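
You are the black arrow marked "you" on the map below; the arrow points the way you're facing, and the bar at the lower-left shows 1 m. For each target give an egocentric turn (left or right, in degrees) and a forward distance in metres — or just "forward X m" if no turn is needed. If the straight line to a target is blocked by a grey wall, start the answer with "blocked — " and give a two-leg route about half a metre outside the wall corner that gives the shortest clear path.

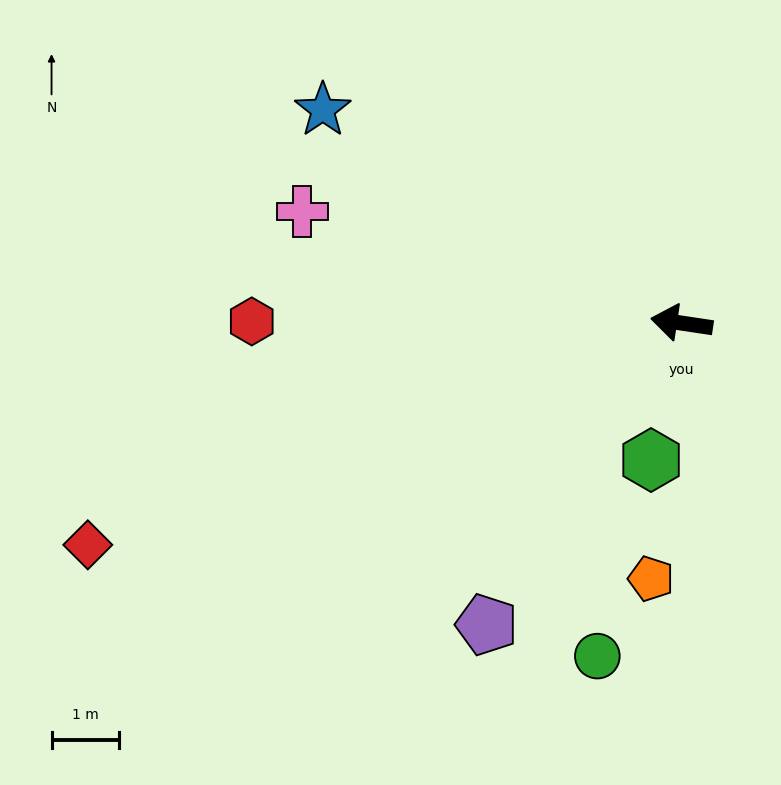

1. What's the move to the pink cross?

turn right 8°, forward 5.9 m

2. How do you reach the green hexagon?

turn left 86°, forward 2.1 m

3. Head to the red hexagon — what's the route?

turn left 8°, forward 6.4 m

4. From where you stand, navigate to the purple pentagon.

turn left 66°, forward 5.3 m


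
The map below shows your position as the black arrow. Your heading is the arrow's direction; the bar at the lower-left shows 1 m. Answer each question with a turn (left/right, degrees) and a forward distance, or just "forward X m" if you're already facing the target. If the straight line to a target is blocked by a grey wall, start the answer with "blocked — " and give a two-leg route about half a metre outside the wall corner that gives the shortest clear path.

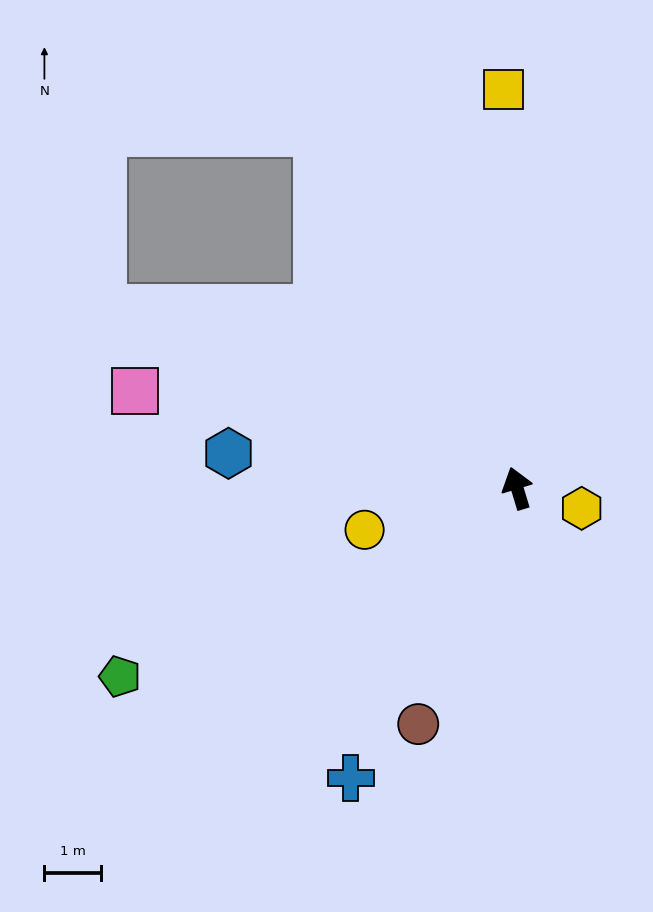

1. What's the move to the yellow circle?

turn left 88°, forward 2.8 m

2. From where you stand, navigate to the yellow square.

turn right 15°, forward 7.1 m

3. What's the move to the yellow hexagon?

turn right 124°, forward 1.2 m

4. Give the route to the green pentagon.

turn left 99°, forward 7.8 m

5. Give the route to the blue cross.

turn left 133°, forward 5.9 m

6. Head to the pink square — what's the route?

turn left 59°, forward 7.0 m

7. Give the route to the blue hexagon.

turn left 66°, forward 5.2 m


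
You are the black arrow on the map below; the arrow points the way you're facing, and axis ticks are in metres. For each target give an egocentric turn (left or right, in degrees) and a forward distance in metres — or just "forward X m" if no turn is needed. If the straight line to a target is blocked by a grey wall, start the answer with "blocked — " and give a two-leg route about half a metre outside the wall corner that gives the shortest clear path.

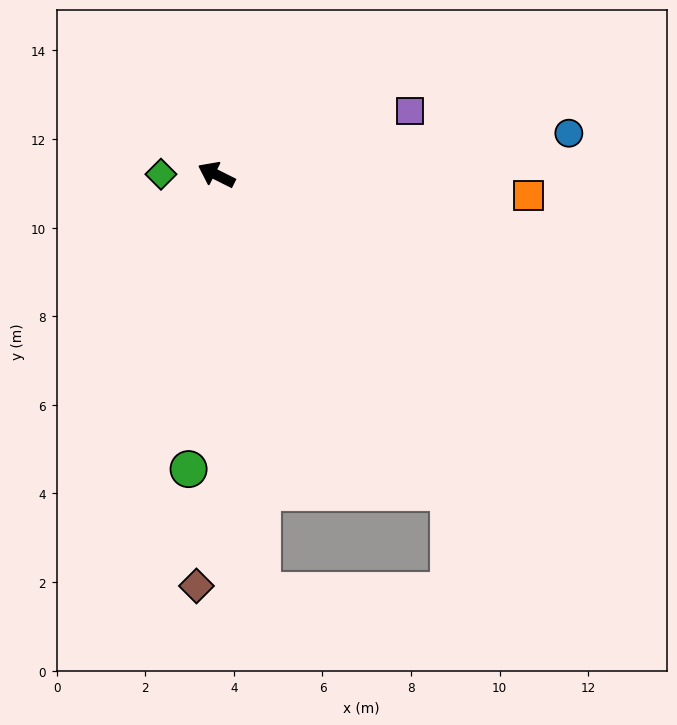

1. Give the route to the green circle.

turn left 111°, forward 6.7 m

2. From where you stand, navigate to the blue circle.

turn right 147°, forward 8.0 m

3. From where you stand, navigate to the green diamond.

turn left 26°, forward 1.3 m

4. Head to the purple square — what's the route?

turn right 135°, forward 4.6 m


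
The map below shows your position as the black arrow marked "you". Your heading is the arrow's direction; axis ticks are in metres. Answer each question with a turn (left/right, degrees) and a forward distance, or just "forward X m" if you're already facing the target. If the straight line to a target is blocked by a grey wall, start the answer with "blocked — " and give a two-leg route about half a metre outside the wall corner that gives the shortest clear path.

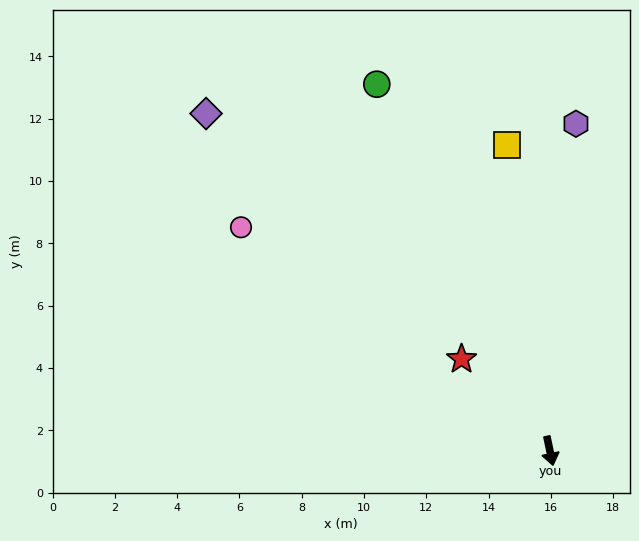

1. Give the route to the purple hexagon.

turn left 163°, forward 10.5 m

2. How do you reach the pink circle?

turn right 138°, forward 12.2 m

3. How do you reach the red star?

turn right 148°, forward 4.1 m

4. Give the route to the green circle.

turn right 167°, forward 13.0 m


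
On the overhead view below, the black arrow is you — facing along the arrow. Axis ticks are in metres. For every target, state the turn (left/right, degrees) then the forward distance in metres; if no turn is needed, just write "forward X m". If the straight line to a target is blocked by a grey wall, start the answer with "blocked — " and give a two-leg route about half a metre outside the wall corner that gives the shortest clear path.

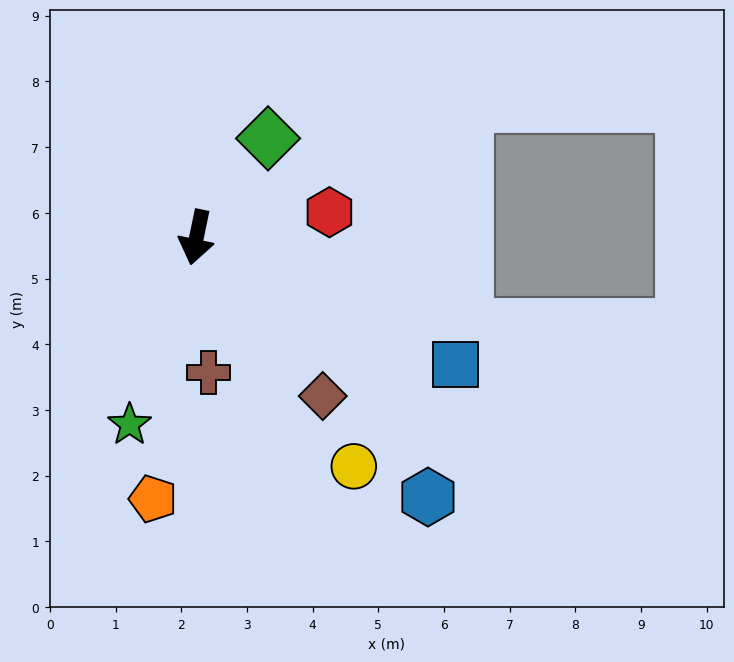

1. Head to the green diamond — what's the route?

turn left 156°, forward 1.9 m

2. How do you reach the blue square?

turn left 76°, forward 4.4 m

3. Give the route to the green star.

turn right 8°, forward 3.0 m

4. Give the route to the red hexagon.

turn left 112°, forward 2.1 m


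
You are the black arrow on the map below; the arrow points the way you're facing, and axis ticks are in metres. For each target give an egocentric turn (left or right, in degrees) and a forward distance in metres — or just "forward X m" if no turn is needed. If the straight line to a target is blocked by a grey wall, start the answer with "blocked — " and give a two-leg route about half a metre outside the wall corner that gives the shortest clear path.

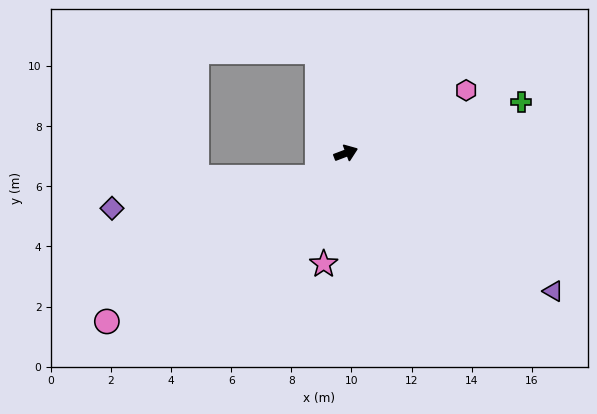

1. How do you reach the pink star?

turn right 122°, forward 3.8 m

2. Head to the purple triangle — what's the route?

turn right 54°, forward 8.3 m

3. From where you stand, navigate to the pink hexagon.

turn left 7°, forward 4.5 m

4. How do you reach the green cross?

turn right 4°, forward 6.1 m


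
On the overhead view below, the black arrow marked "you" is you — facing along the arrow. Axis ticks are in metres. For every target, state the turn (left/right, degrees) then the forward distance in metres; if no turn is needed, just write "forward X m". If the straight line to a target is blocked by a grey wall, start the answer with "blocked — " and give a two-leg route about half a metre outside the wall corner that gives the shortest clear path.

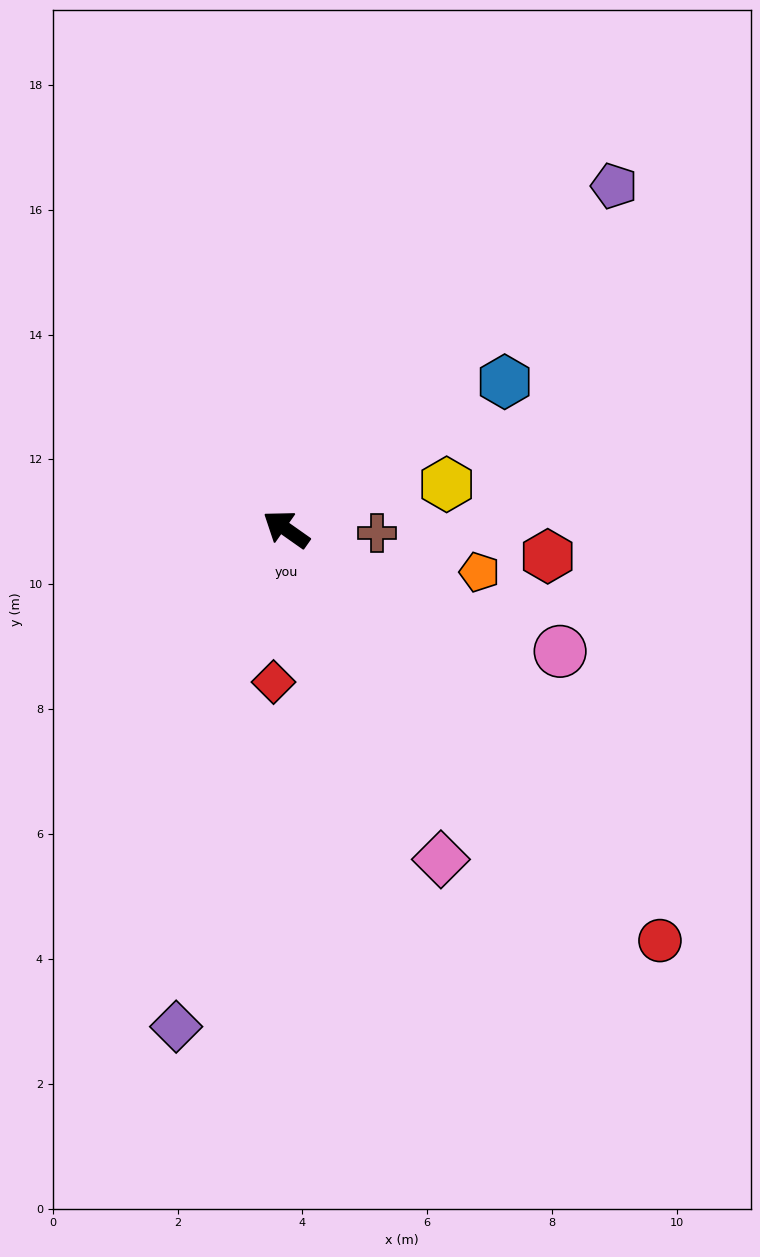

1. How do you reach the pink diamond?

turn left 150°, forward 5.8 m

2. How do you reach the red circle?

turn left 167°, forward 8.9 m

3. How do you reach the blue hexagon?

turn right 111°, forward 4.2 m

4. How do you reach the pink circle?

turn right 169°, forward 4.8 m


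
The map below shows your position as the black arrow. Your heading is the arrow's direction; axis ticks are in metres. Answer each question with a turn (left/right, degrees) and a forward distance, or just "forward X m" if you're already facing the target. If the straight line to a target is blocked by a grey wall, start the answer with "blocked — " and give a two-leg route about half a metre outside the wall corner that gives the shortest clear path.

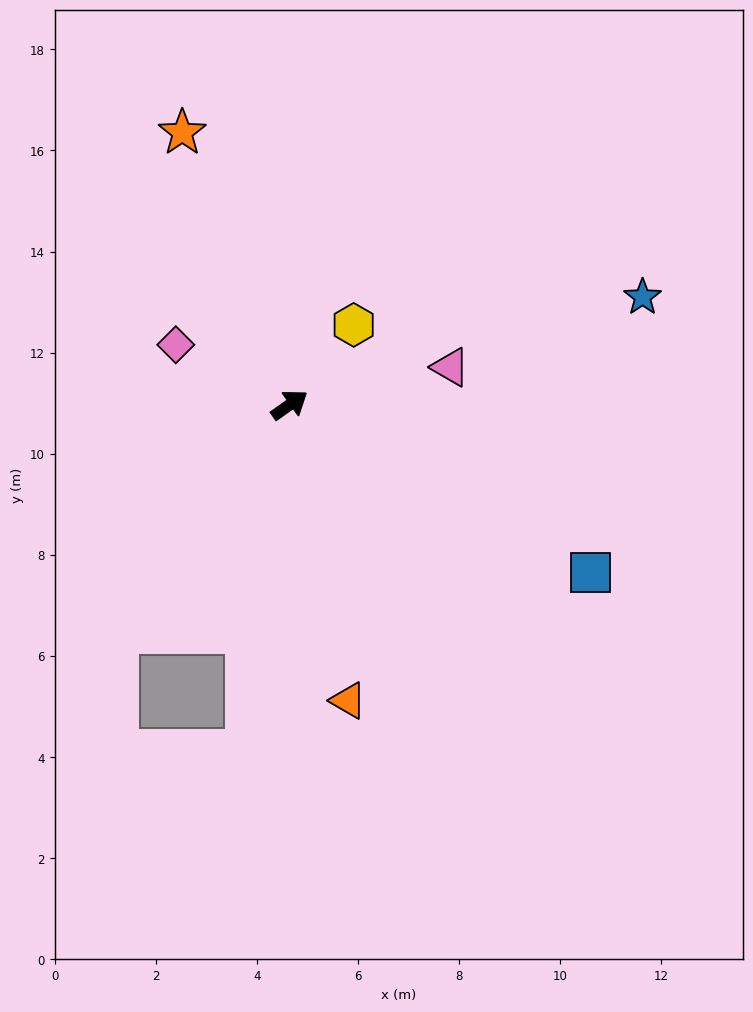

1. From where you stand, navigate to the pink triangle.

turn right 22°, forward 3.3 m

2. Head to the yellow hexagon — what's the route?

turn left 16°, forward 2.0 m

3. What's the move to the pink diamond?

turn left 117°, forward 2.5 m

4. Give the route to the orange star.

turn left 76°, forward 5.8 m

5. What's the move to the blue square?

turn right 64°, forward 6.8 m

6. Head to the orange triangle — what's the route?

turn right 114°, forward 6.0 m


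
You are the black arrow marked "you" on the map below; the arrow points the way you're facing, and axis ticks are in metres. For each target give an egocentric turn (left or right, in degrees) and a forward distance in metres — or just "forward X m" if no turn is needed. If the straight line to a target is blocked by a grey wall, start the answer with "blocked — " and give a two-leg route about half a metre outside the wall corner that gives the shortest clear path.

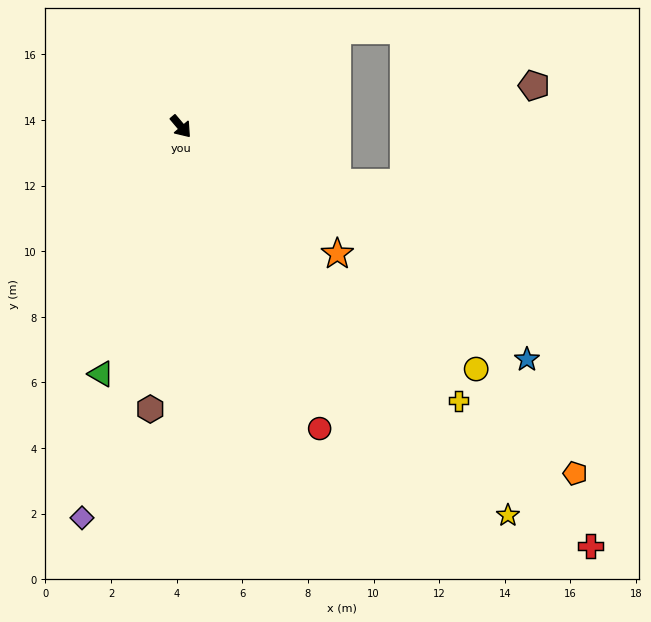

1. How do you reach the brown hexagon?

turn right 46°, forward 8.7 m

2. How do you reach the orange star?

turn left 11°, forward 6.1 m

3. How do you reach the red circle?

turn right 16°, forward 10.1 m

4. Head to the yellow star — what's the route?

forward 15.5 m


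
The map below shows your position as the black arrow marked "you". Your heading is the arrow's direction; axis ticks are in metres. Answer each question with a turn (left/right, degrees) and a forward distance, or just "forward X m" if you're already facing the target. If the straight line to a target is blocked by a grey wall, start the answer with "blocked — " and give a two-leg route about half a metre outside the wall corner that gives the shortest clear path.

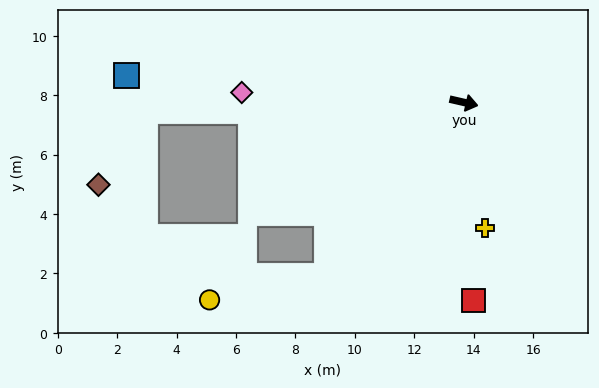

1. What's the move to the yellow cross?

turn right 68°, forward 4.3 m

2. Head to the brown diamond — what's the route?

blocked — turn right 165°, forward 10.7 m, then turn left 55°, forward 2.9 m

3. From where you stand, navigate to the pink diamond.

turn right 170°, forward 7.5 m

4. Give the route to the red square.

turn right 74°, forward 6.7 m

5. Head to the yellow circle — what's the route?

blocked — turn right 116°, forward 7.4 m, then turn right 39°, forward 4.0 m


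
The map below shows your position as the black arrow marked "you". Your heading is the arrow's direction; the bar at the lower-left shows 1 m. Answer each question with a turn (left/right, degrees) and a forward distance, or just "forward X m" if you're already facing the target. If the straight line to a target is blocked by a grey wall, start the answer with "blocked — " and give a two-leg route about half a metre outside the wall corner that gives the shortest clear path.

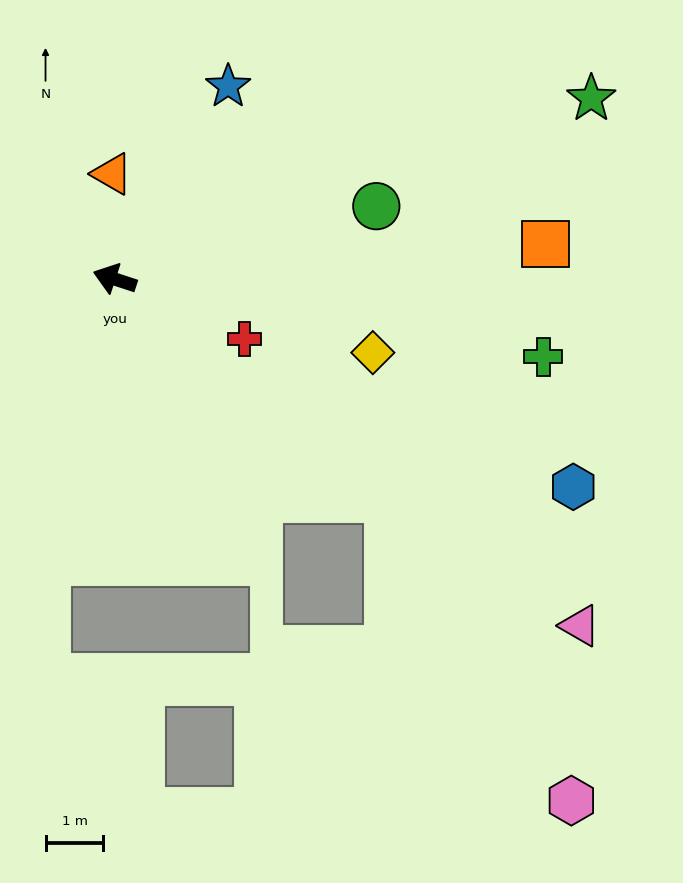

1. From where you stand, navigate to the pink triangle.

turn left 161°, forward 10.0 m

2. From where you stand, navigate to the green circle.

turn right 146°, forward 4.7 m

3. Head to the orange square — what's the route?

turn right 157°, forward 7.5 m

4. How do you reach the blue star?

turn right 102°, forward 3.9 m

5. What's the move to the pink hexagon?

blocked — turn left 160°, forward 6.1 m, then turn right 21°, forward 6.1 m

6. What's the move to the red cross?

turn left 173°, forward 2.5 m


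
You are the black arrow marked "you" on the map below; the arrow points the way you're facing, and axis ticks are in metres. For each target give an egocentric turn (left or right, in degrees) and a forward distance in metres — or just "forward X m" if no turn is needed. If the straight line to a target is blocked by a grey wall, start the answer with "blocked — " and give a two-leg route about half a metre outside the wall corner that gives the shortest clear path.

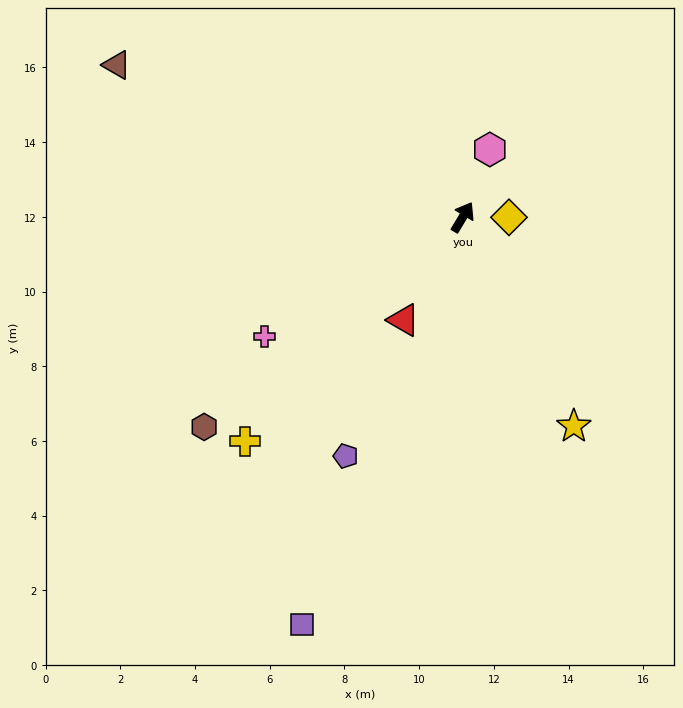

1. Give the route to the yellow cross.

turn left 167°, forward 8.4 m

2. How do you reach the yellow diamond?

turn right 59°, forward 1.2 m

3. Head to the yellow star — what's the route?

turn right 121°, forward 6.3 m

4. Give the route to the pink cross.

turn left 152°, forward 6.2 m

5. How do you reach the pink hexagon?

turn left 9°, forward 2.0 m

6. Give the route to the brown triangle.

turn left 97°, forward 10.1 m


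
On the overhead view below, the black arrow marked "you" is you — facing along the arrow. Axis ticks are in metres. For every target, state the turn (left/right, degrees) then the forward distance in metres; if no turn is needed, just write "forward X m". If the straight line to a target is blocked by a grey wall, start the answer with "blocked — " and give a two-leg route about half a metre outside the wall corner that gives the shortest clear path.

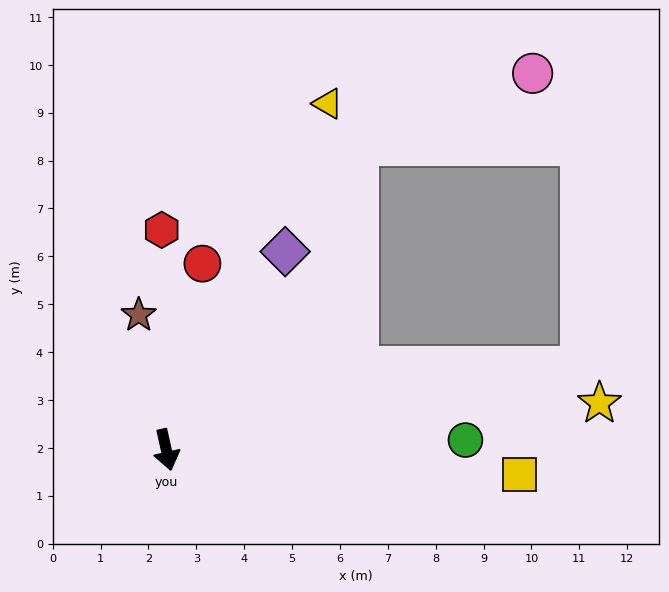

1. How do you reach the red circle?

turn left 156°, forward 4.0 m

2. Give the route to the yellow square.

turn left 73°, forward 7.4 m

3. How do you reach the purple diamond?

turn left 136°, forward 4.8 m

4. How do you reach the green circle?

turn left 79°, forward 6.3 m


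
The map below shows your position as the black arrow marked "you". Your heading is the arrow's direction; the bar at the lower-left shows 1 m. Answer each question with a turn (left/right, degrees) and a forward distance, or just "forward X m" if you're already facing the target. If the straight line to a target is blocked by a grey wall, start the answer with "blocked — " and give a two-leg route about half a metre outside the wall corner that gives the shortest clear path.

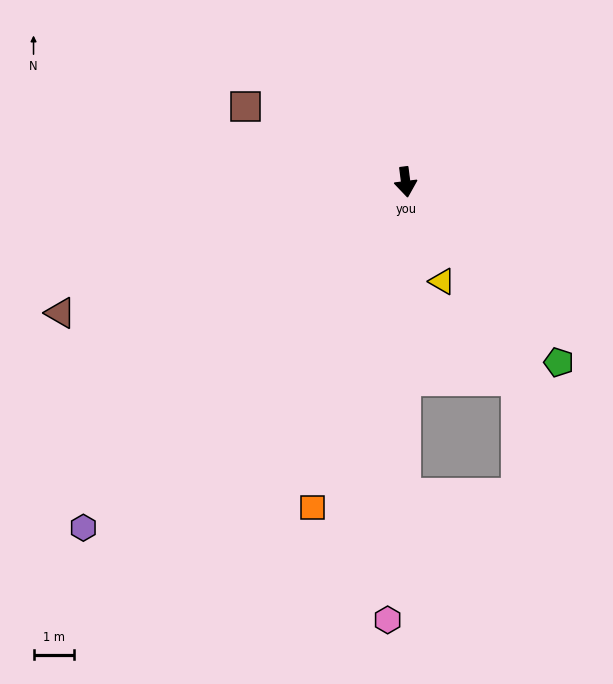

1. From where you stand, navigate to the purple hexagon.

turn right 50°, forward 11.7 m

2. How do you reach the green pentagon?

turn left 33°, forward 5.8 m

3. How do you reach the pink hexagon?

turn right 10°, forward 10.8 m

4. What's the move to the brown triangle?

turn right 76°, forward 9.1 m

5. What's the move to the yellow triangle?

turn left 13°, forward 2.6 m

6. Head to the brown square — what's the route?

turn right 122°, forward 4.4 m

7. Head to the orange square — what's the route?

turn right 23°, forward 8.4 m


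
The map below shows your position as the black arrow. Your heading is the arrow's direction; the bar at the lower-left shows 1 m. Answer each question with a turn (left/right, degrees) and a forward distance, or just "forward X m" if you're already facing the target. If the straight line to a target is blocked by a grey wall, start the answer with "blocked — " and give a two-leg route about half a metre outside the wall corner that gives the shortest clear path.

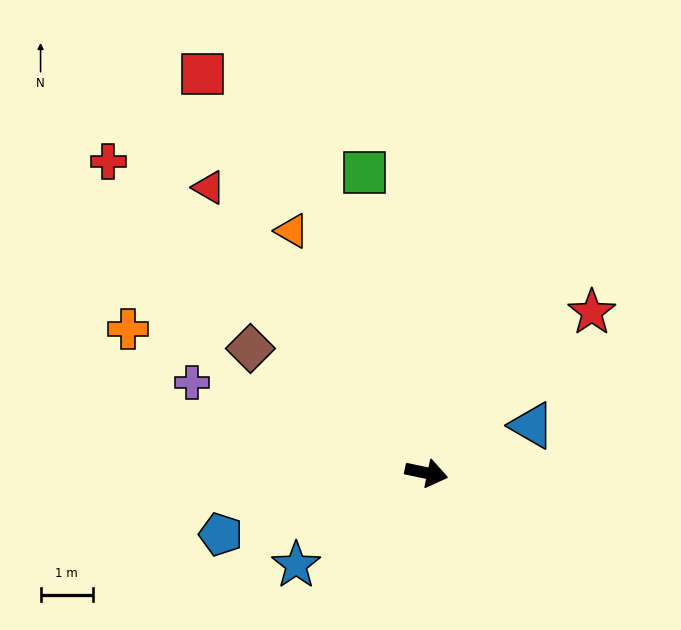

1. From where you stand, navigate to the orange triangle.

turn left 131°, forward 5.3 m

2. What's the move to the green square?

turn left 113°, forward 5.9 m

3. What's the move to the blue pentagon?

turn right 152°, forward 4.1 m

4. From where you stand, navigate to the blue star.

turn right 133°, forward 3.1 m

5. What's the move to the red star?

turn left 56°, forward 4.4 m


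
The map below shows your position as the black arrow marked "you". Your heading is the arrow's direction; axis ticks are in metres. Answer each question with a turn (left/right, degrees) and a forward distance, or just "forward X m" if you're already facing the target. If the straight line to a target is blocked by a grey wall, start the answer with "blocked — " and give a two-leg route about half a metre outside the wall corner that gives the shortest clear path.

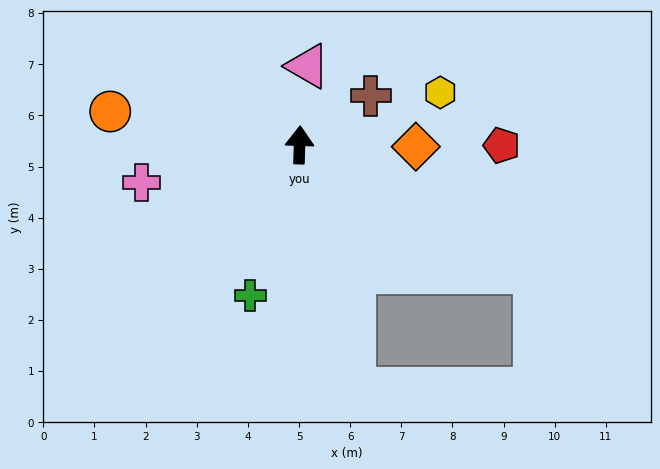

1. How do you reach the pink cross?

turn left 105°, forward 3.2 m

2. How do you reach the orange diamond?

turn right 89°, forward 2.3 m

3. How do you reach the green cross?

turn left 164°, forward 3.1 m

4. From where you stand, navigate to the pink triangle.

turn right 4°, forward 1.5 m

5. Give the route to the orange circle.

turn left 82°, forward 3.8 m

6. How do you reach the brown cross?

turn right 53°, forward 1.7 m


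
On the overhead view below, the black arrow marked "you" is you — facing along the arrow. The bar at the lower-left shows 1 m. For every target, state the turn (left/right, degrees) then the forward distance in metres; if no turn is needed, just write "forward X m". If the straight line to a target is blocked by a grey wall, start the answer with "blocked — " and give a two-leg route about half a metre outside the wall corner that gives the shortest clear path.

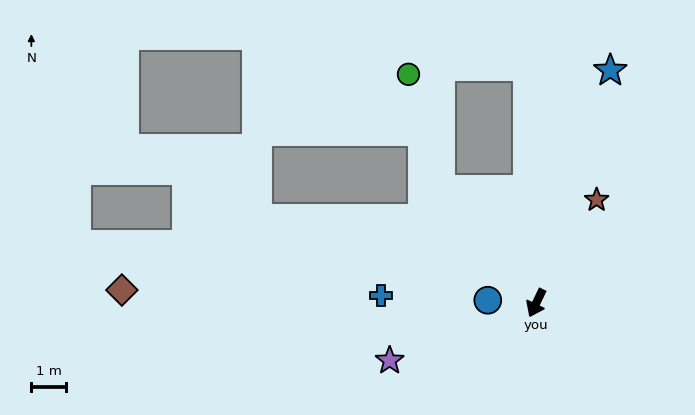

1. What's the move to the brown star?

turn left 175°, forward 3.5 m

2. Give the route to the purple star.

turn right 43°, forward 4.6 m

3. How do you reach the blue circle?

turn right 68°, forward 1.4 m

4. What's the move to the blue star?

turn right 172°, forward 7.1 m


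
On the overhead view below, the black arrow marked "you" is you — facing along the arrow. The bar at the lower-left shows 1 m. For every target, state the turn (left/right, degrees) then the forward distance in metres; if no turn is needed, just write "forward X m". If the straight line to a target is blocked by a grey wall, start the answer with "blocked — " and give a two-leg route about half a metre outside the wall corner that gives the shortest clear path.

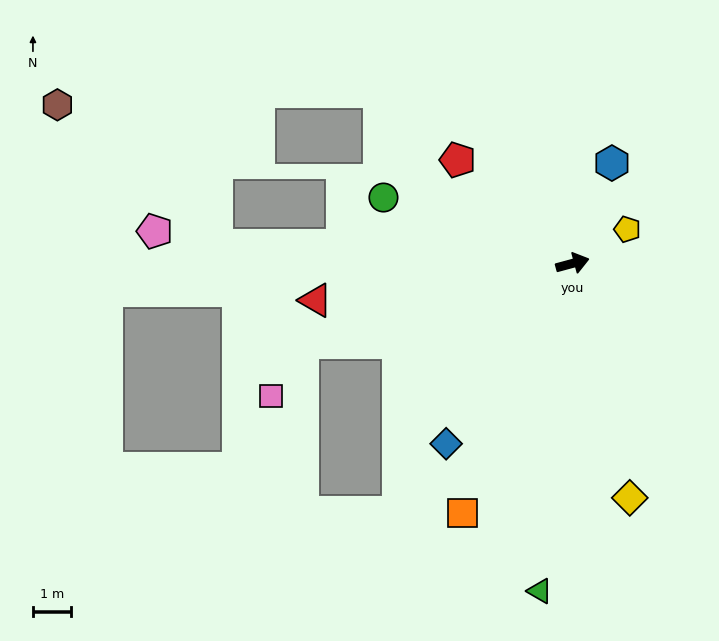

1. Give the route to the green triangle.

turn right 111°, forward 8.7 m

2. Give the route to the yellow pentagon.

turn left 17°, forward 1.7 m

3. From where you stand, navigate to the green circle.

turn left 146°, forward 5.3 m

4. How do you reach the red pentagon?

turn left 123°, forward 4.1 m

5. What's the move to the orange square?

turn right 129°, forward 7.2 m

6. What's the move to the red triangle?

turn left 173°, forward 6.8 m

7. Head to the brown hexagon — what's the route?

blocked — turn left 162°, forward 9.4 m, then turn right 39°, forward 5.6 m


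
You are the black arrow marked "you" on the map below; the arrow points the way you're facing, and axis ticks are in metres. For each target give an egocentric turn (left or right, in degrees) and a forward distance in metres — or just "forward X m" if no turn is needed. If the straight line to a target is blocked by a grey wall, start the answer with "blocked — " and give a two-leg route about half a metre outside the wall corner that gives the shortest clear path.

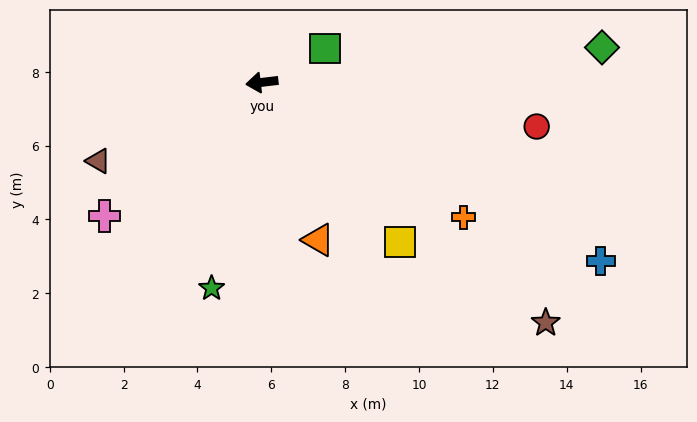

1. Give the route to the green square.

turn right 158°, forward 1.9 m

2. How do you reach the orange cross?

turn left 139°, forward 6.6 m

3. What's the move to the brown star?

turn left 133°, forward 10.1 m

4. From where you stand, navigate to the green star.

turn left 69°, forward 5.7 m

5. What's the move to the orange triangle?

turn left 103°, forward 4.5 m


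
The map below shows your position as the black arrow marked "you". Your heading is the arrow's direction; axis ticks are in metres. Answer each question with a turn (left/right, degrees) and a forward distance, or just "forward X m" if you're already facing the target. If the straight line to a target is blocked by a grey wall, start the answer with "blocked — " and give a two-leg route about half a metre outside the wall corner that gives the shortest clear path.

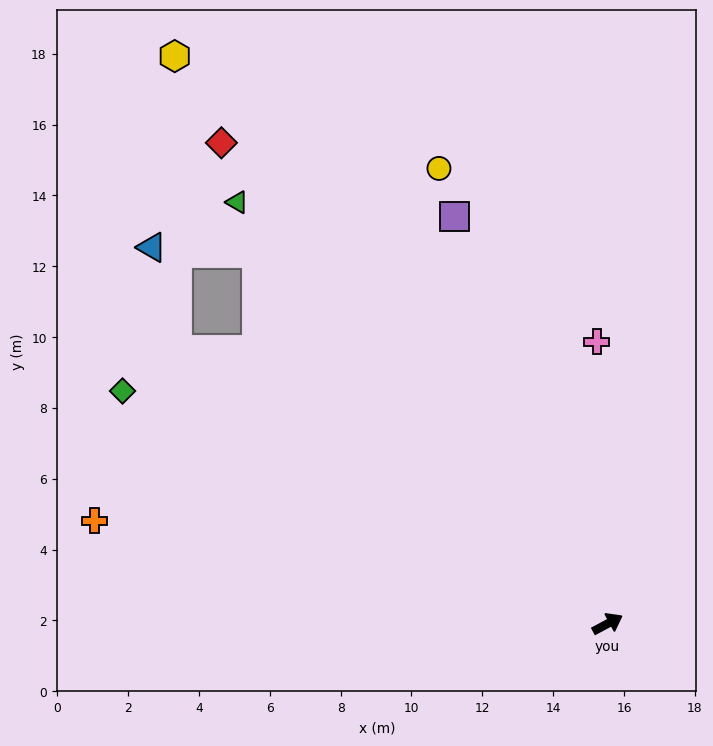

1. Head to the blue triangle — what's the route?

blocked — turn left 105°, forward 14.4 m, then turn left 44°, forward 3.0 m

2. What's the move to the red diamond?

turn left 101°, forward 17.4 m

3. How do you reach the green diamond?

turn left 126°, forward 15.2 m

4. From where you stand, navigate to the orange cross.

turn left 140°, forward 14.8 m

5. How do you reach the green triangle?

turn left 103°, forward 15.8 m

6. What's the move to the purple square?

turn left 82°, forward 12.3 m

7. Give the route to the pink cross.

turn left 64°, forward 8.0 m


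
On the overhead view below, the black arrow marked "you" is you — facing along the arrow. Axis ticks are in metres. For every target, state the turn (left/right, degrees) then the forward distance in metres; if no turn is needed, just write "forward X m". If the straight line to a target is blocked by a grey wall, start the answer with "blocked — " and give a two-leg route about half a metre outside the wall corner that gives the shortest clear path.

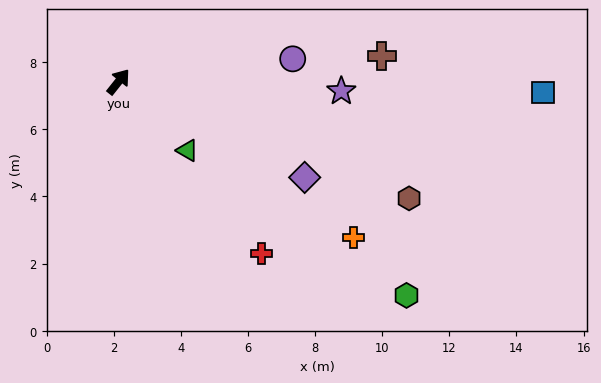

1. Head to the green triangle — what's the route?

turn right 96°, forward 2.9 m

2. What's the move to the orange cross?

turn right 85°, forward 8.4 m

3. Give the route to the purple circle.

turn right 44°, forward 5.2 m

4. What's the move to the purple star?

turn right 54°, forward 6.6 m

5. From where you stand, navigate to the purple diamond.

turn right 79°, forward 6.2 m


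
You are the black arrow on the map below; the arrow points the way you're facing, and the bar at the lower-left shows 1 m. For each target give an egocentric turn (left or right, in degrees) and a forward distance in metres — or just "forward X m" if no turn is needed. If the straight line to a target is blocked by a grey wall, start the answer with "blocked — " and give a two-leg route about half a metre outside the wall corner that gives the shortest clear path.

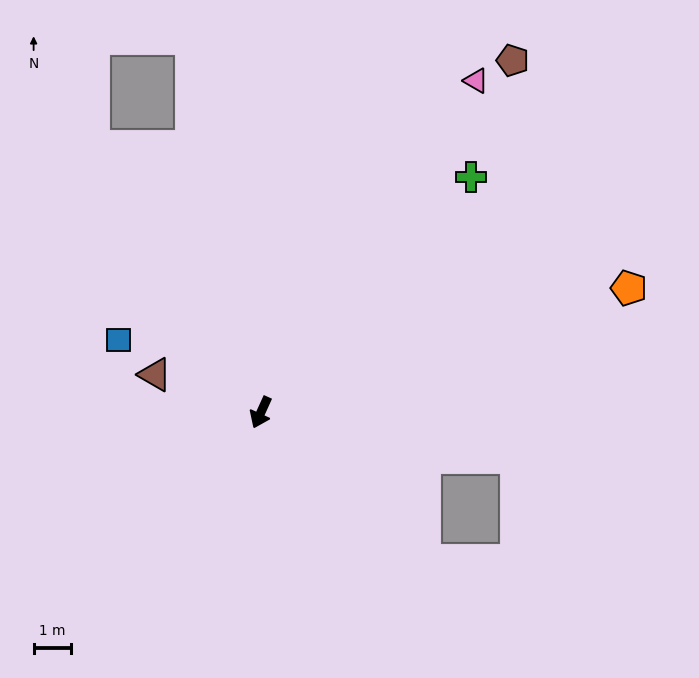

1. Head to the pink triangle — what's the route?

turn left 171°, forward 10.5 m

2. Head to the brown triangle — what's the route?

turn right 85°, forward 3.0 m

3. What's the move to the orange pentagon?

turn left 133°, forward 10.3 m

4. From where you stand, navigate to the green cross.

turn left 163°, forward 8.3 m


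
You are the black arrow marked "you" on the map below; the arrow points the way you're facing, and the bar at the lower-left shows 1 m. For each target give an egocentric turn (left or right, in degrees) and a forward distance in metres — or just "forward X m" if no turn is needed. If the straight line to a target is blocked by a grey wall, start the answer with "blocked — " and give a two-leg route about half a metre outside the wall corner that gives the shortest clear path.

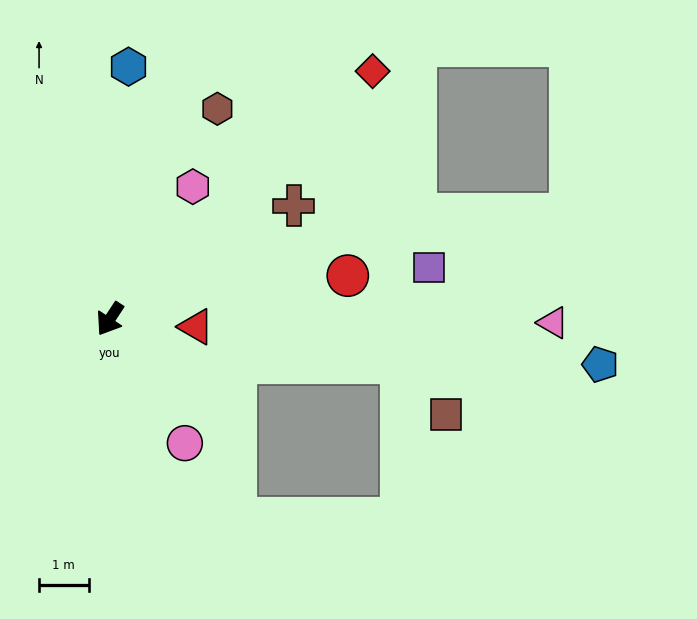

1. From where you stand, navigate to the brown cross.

turn left 155°, forward 4.4 m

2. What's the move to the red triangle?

turn left 118°, forward 1.7 m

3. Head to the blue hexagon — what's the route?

turn right 151°, forward 5.1 m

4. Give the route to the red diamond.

turn left 167°, forward 7.3 m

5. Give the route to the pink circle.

turn left 64°, forward 2.9 m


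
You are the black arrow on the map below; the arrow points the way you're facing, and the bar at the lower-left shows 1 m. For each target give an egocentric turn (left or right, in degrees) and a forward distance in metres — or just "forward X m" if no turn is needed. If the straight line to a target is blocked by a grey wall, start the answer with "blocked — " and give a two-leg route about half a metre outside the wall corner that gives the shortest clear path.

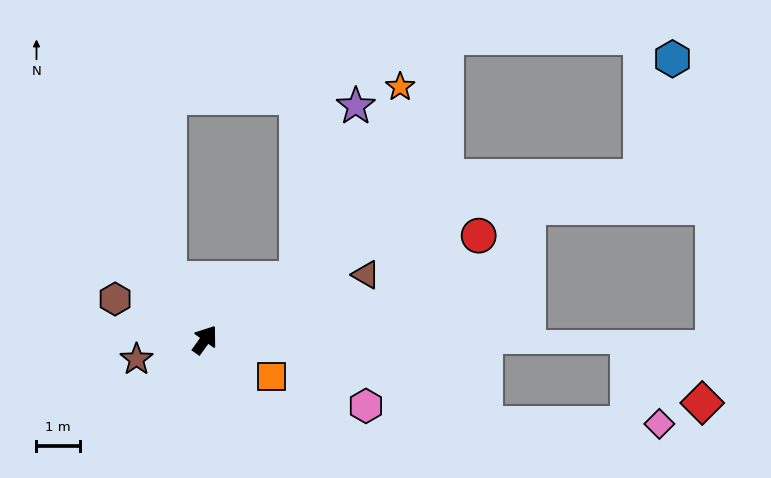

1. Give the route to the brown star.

turn left 142°, forward 1.6 m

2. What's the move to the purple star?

blocked — turn right 21°, forward 2.6 m, then turn left 38°, forward 4.2 m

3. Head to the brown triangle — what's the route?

turn right 32°, forward 4.0 m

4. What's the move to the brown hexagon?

turn left 101°, forward 2.3 m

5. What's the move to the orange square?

turn right 83°, forward 1.8 m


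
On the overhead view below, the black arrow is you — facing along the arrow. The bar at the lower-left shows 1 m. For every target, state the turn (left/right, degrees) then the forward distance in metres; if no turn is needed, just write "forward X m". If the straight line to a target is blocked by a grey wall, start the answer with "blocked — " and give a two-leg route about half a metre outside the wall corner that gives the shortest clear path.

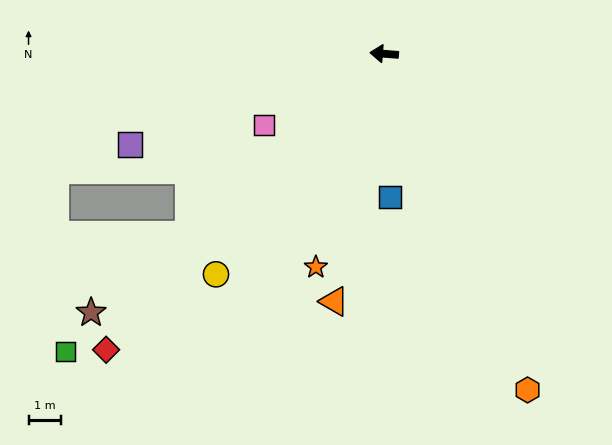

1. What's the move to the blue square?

turn left 97°, forward 4.4 m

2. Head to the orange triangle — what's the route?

turn left 83°, forward 7.7 m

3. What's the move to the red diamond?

turn left 51°, forward 12.4 m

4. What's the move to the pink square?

turn left 35°, forward 4.3 m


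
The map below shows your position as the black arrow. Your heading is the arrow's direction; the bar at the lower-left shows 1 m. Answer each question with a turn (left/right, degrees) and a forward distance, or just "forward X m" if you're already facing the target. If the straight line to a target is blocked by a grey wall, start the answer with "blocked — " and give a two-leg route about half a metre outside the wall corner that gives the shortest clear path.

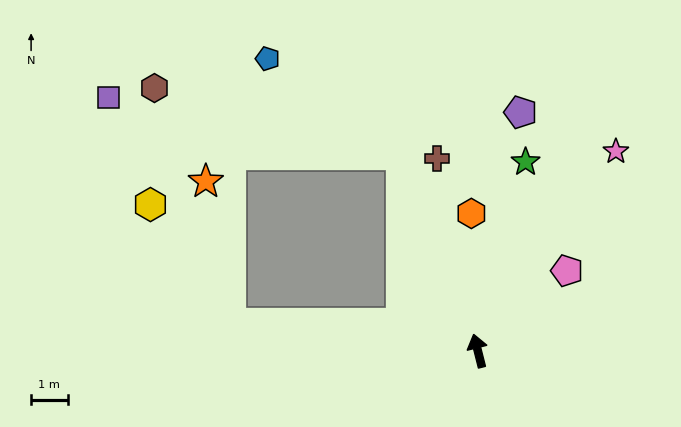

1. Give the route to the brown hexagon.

blocked — turn left 7°, forward 5.8 m, then turn left 54°, forward 7.0 m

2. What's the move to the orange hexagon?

turn right 11°, forward 3.8 m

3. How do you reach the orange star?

blocked — turn left 69°, forward 6.8 m, then turn right 73°, forward 3.9 m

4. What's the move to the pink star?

turn right 49°, forward 6.6 m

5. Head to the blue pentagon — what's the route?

blocked — turn left 7°, forward 5.8 m, then turn left 33°, forward 4.5 m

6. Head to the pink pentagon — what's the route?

turn right 62°, forward 3.3 m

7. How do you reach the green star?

turn right 28°, forward 5.3 m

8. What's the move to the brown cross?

turn right 2°, forward 5.4 m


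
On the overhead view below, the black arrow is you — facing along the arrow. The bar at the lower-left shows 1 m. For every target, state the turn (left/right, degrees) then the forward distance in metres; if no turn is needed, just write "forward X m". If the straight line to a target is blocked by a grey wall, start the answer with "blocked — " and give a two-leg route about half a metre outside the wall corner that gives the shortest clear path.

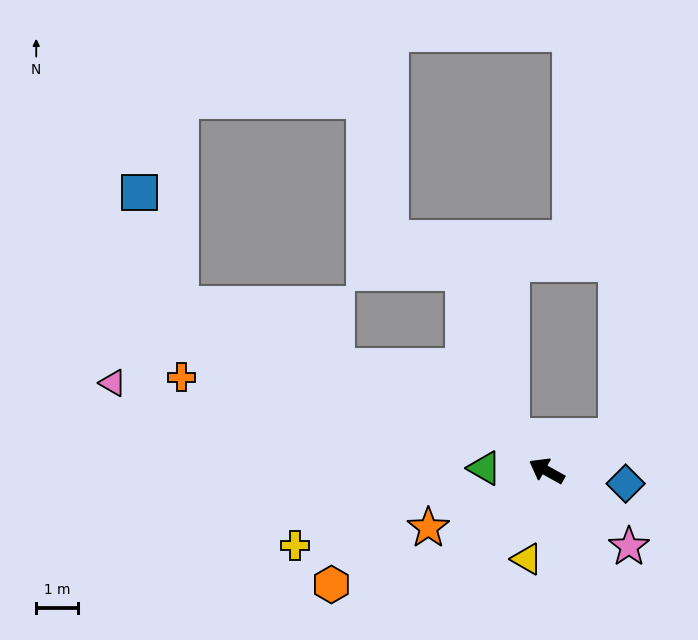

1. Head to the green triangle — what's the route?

turn left 27°, forward 1.5 m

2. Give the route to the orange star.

turn left 55°, forward 3.1 m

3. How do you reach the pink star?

turn left 166°, forward 2.6 m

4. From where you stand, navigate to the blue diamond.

turn right 160°, forward 1.9 m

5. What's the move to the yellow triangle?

turn left 107°, forward 2.1 m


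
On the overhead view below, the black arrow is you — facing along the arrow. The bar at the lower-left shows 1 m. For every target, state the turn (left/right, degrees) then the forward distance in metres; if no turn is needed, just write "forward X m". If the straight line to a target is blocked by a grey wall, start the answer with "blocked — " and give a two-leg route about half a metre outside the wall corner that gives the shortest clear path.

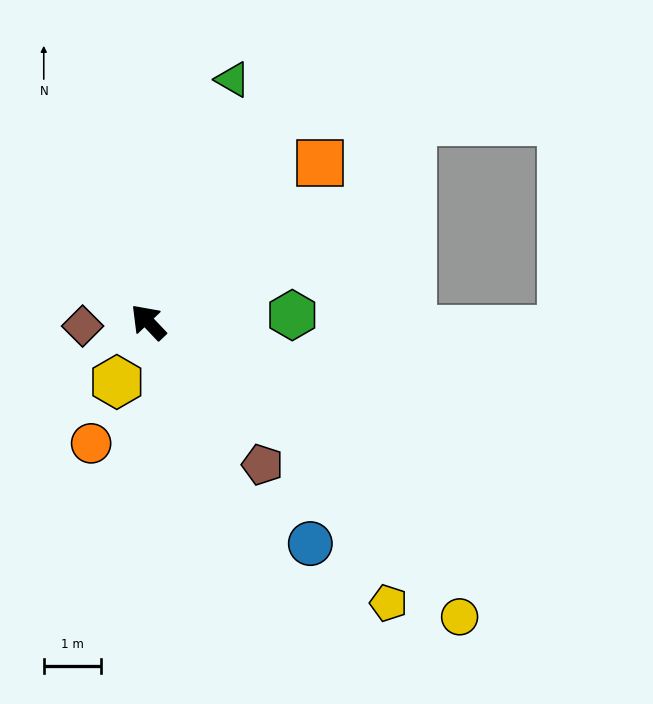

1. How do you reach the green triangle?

turn right 63°, forward 4.5 m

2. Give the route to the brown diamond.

turn left 50°, forward 1.2 m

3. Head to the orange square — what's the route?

turn right 91°, forward 4.1 m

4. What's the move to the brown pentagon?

turn left 175°, forward 3.2 m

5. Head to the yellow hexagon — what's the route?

turn left 109°, forward 1.2 m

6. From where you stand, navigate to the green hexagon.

turn right 131°, forward 2.5 m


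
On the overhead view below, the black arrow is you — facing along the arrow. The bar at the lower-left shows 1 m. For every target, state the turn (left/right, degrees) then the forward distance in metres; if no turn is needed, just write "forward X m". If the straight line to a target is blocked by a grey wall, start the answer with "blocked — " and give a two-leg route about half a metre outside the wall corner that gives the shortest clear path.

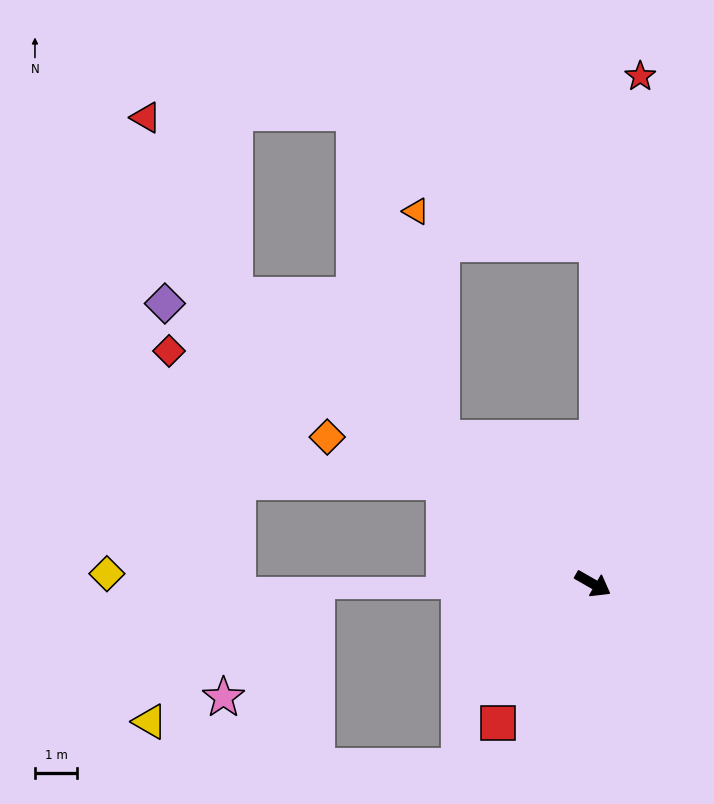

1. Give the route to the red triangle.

blocked — turn left 171°, forward 10.8 m, then turn right 25°, forward 4.7 m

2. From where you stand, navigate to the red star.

turn left 114°, forward 12.0 m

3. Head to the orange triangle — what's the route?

blocked — turn left 166°, forward 4.9 m, then turn right 40°, forward 5.4 m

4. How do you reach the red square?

turn right 95°, forward 4.0 m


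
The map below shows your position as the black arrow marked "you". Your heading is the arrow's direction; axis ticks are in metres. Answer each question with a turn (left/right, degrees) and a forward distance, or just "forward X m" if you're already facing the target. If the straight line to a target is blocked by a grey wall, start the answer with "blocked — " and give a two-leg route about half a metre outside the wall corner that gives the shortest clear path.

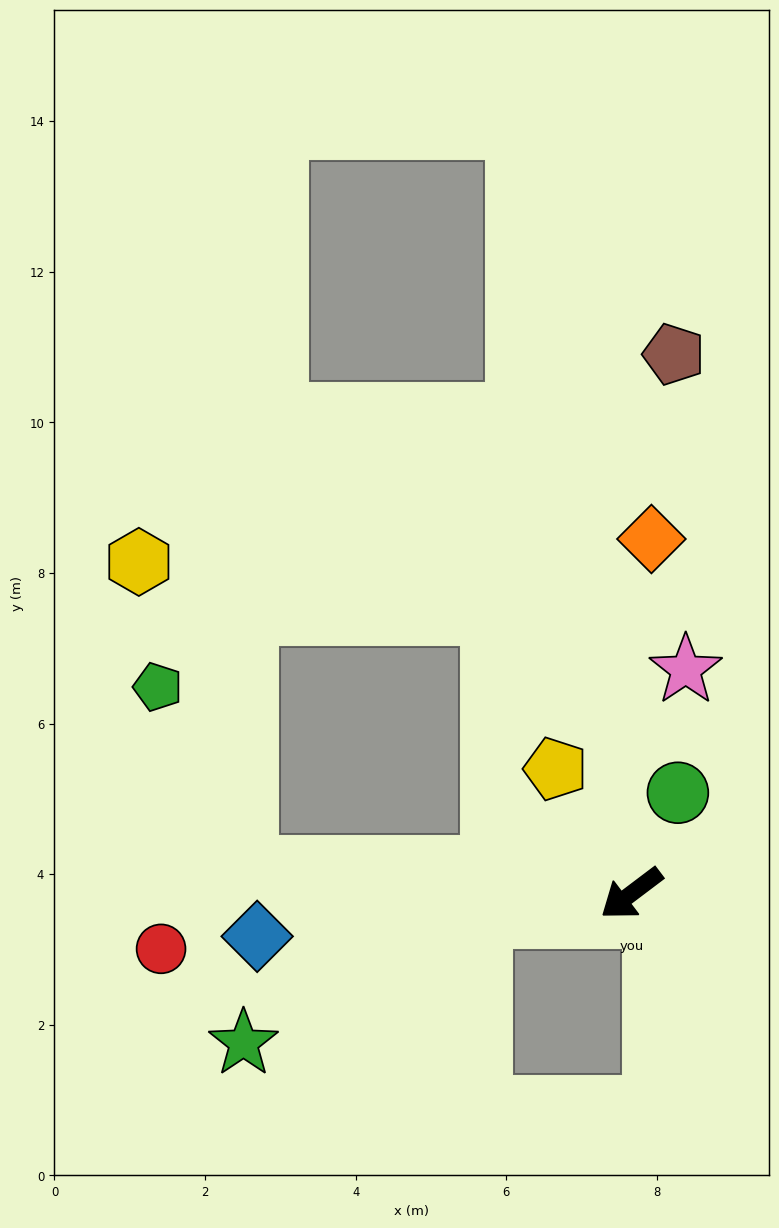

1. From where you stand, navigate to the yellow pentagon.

turn right 96°, forward 1.9 m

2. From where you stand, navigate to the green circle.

turn right 152°, forward 1.5 m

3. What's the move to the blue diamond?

turn right 31°, forward 5.0 m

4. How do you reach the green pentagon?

blocked — turn right 41°, forward 5.1 m, then turn right 60°, forward 2.7 m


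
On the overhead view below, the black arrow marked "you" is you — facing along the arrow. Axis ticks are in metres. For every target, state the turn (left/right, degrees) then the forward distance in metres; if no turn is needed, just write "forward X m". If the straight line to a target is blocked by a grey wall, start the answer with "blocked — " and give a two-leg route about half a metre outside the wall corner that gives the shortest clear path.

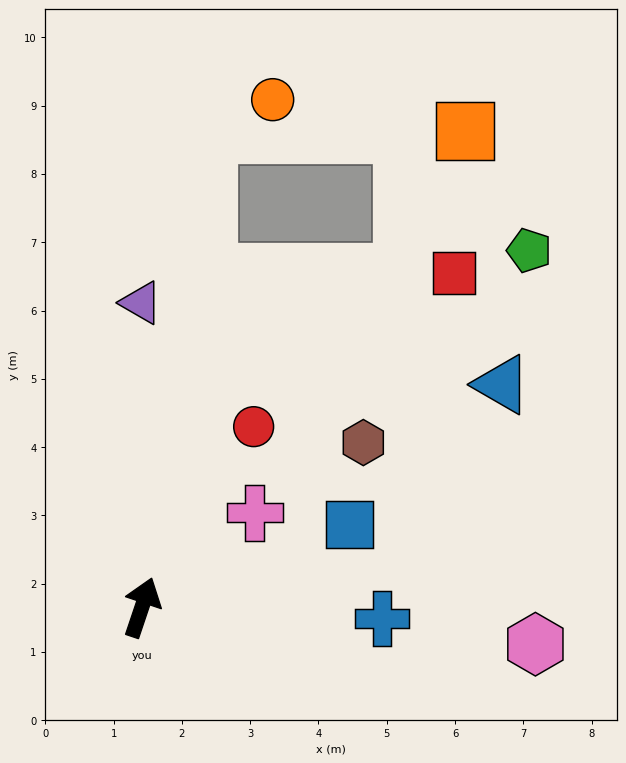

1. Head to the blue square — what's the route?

turn right 50°, forward 3.3 m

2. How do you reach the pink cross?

turn right 31°, forward 2.2 m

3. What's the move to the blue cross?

turn right 74°, forward 3.5 m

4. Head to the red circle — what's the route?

turn right 13°, forward 3.1 m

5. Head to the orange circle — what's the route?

blocked — turn left 11°, forward 7.0 m, then turn right 54°, forward 1.1 m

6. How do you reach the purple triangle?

turn left 19°, forward 4.5 m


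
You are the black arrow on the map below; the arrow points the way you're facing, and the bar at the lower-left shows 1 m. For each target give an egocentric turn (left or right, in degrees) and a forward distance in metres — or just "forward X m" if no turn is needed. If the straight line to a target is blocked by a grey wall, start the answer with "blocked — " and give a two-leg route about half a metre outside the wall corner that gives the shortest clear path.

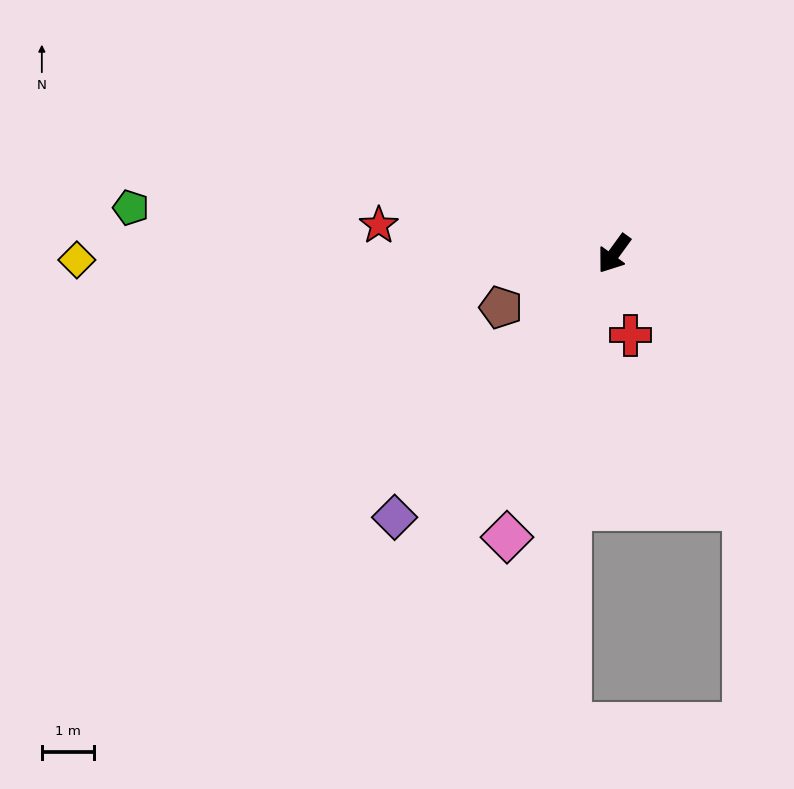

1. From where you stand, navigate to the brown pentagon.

turn right 29°, forward 2.4 m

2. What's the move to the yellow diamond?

turn right 53°, forward 10.4 m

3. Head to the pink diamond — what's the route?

turn left 15°, forward 5.8 m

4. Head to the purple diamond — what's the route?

turn right 4°, forward 6.6 m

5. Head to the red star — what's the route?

turn right 61°, forward 4.6 m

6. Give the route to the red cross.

turn left 47°, forward 1.6 m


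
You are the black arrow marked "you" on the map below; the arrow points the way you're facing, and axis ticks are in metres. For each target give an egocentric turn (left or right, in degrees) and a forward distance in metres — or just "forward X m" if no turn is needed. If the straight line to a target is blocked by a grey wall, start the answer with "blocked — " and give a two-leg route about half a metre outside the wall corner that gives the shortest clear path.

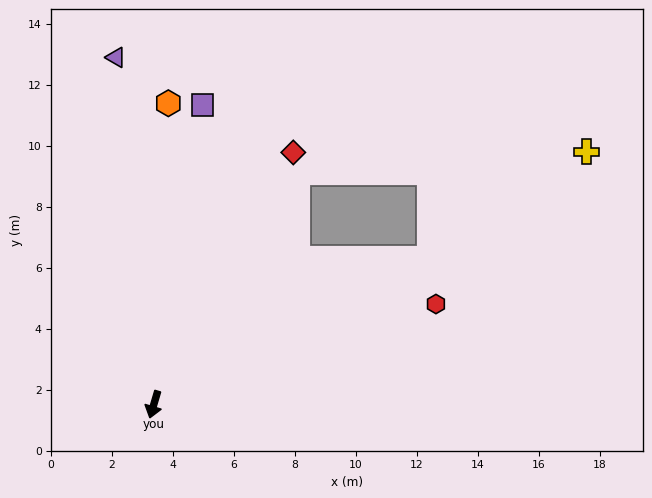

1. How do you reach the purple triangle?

turn right 157°, forward 11.5 m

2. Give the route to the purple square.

turn right 173°, forward 10.0 m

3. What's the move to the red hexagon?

turn left 126°, forward 9.8 m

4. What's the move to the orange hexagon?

turn right 166°, forward 9.9 m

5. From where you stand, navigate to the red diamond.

turn left 167°, forward 9.5 m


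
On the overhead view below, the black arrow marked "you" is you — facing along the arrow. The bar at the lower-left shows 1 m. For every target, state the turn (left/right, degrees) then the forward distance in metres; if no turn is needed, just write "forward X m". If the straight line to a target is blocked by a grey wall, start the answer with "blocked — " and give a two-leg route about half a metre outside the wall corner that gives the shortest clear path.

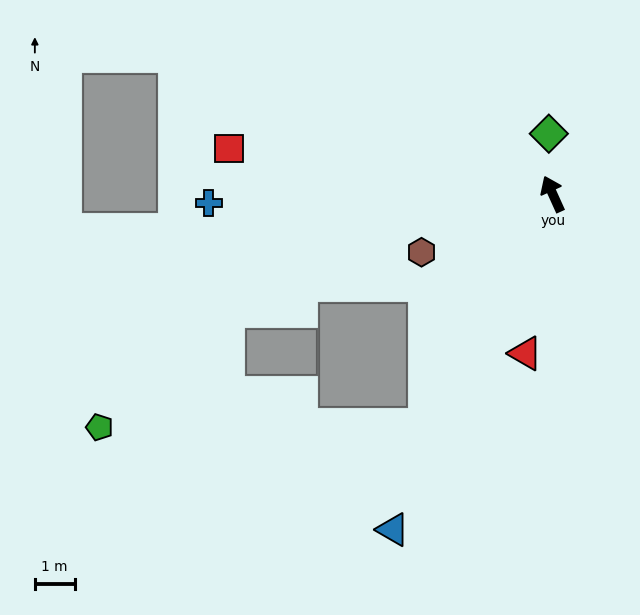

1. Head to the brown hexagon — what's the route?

turn left 90°, forward 3.6 m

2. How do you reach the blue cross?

turn left 67°, forward 8.7 m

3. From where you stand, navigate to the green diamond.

turn right 21°, forward 1.5 m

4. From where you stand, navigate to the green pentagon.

blocked — turn left 127°, forward 6.6 m, then turn right 61°, forward 8.2 m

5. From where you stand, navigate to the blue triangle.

turn left 130°, forward 9.4 m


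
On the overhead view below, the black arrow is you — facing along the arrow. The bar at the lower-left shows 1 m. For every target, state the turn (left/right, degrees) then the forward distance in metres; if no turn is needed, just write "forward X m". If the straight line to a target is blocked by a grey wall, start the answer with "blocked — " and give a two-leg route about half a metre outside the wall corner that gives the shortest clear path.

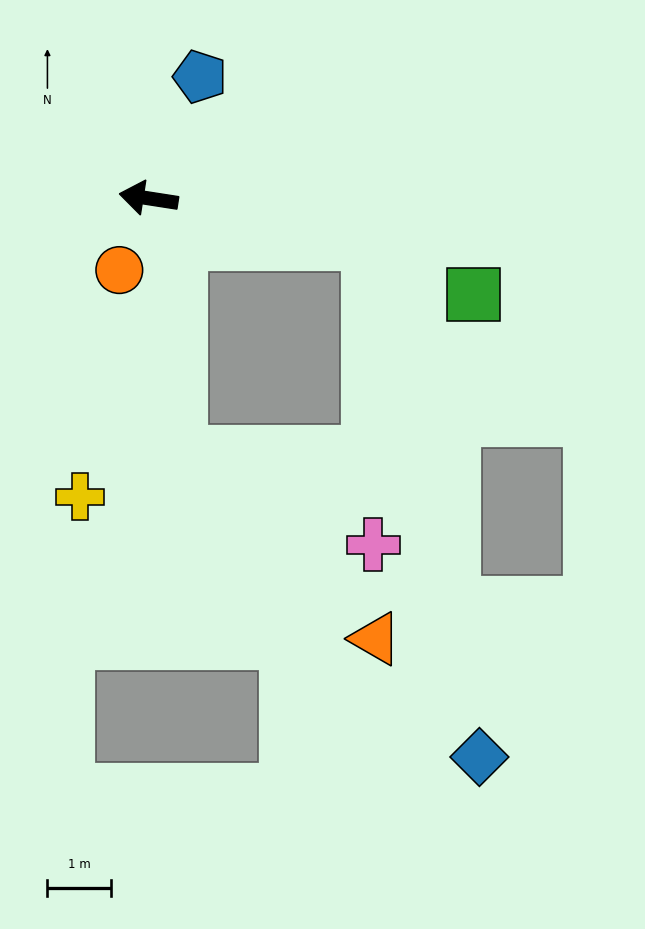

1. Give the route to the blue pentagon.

turn right 104°, forward 2.1 m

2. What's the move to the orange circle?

turn left 77°, forward 1.2 m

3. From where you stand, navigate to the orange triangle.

blocked — turn left 106°, forward 4.0 m, then turn left 39°, forward 4.3 m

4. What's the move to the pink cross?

blocked — turn left 106°, forward 4.0 m, then turn left 57°, forward 3.4 m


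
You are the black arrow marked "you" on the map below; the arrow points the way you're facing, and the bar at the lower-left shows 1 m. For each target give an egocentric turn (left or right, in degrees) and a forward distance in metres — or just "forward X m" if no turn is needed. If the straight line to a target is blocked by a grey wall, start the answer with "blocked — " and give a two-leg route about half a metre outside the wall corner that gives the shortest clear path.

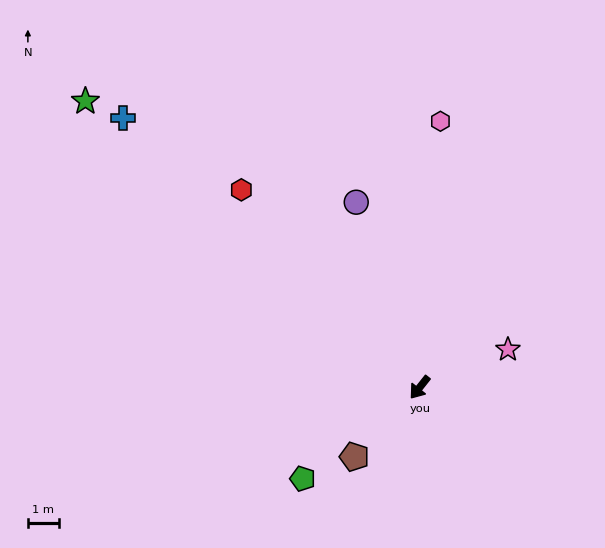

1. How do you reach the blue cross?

turn right 94°, forward 12.9 m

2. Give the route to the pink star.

turn left 152°, forward 3.1 m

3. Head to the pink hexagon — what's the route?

turn right 146°, forward 8.6 m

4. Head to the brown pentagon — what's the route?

turn right 5°, forward 3.1 m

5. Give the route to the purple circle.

turn right 123°, forward 6.3 m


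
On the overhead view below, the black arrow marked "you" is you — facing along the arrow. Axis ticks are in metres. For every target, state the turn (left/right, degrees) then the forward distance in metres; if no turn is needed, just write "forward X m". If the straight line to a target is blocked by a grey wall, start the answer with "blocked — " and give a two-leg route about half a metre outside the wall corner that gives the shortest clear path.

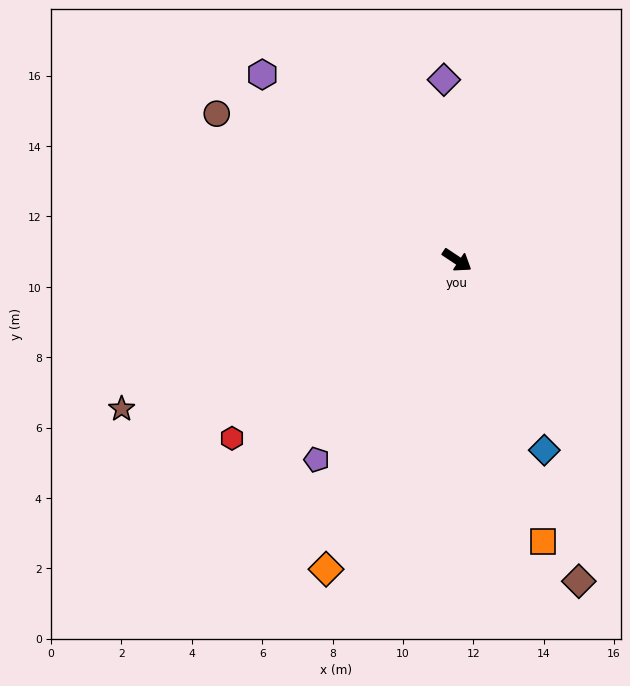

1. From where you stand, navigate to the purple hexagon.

turn left 170°, forward 7.6 m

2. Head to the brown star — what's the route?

turn right 122°, forward 10.4 m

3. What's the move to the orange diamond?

turn right 79°, forward 9.5 m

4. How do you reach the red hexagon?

turn right 108°, forward 8.2 m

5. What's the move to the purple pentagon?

turn right 91°, forward 6.9 m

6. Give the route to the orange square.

turn right 39°, forward 8.4 m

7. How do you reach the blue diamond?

turn right 32°, forward 5.9 m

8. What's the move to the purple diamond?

turn left 128°, forward 5.1 m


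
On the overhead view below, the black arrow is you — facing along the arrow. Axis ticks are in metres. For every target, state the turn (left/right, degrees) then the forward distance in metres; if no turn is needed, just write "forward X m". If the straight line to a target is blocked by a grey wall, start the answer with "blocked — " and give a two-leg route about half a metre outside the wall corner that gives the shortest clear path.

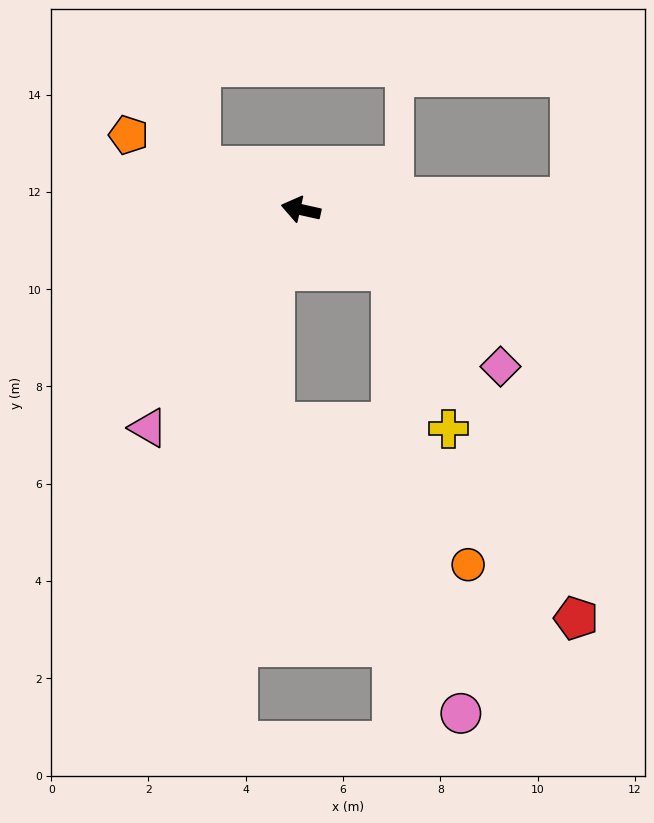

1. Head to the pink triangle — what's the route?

turn left 68°, forward 5.5 m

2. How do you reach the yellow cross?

blocked — turn left 159°, forward 2.2 m, then turn right 37°, forward 3.5 m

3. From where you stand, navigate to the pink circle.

blocked — turn left 159°, forward 2.2 m, then turn right 48°, forward 9.2 m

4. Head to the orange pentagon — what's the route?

turn right 11°, forward 3.9 m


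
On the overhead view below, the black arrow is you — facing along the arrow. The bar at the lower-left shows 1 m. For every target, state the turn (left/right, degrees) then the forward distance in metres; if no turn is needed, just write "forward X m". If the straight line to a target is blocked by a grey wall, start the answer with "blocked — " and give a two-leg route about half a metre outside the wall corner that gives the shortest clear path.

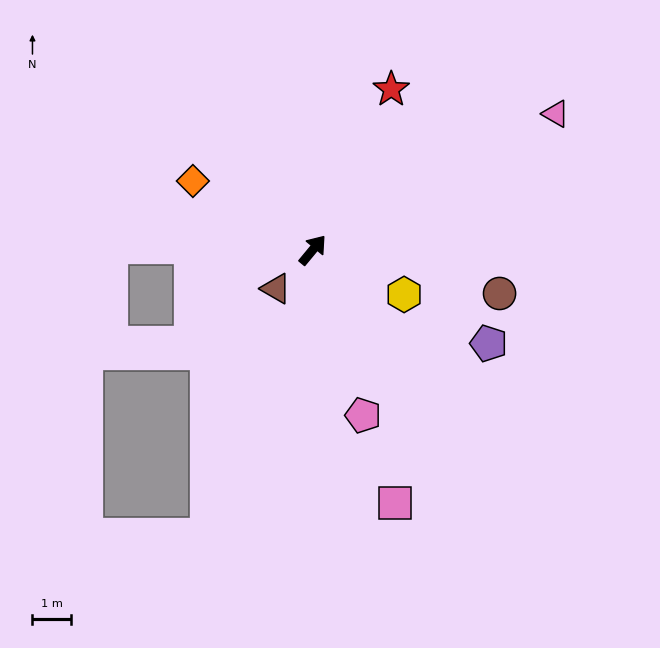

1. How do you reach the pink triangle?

turn right 21°, forward 7.1 m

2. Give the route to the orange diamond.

turn left 100°, forward 3.5 m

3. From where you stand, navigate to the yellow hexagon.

turn right 76°, forward 2.6 m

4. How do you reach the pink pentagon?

turn right 123°, forward 4.4 m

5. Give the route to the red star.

turn left 14°, forward 4.6 m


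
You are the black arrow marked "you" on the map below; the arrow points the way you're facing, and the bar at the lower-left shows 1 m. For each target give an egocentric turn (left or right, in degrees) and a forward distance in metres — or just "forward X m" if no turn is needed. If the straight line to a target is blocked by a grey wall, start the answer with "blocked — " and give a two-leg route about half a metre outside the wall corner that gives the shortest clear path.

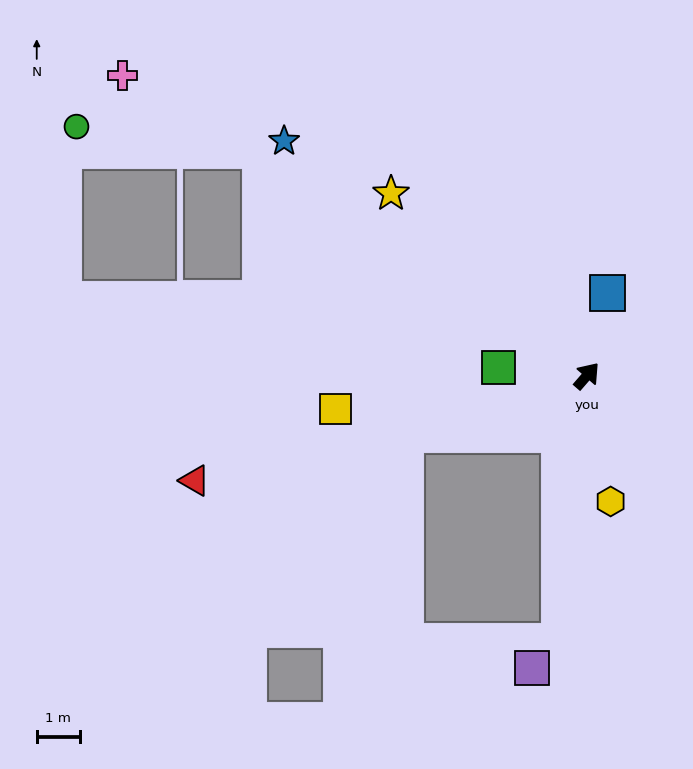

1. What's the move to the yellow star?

turn left 88°, forward 6.2 m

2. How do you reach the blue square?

turn left 27°, forward 2.0 m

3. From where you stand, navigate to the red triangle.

turn left 146°, forward 9.4 m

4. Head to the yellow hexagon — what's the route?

turn right 128°, forward 3.0 m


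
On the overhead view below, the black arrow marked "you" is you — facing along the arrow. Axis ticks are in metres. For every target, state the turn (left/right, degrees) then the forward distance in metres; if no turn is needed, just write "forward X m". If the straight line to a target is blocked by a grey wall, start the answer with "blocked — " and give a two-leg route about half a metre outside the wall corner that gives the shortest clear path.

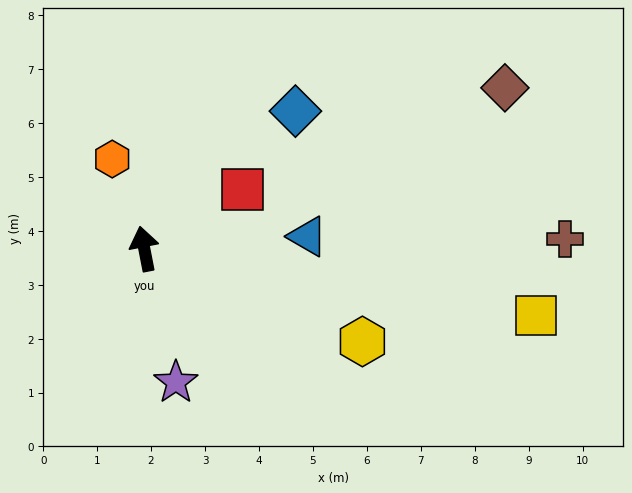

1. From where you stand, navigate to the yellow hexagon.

turn right 124°, forward 4.4 m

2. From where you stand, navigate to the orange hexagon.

turn left 9°, forward 1.8 m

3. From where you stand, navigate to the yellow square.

turn right 111°, forward 7.4 m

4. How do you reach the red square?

turn right 70°, forward 2.1 m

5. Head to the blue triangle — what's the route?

turn right 97°, forward 3.0 m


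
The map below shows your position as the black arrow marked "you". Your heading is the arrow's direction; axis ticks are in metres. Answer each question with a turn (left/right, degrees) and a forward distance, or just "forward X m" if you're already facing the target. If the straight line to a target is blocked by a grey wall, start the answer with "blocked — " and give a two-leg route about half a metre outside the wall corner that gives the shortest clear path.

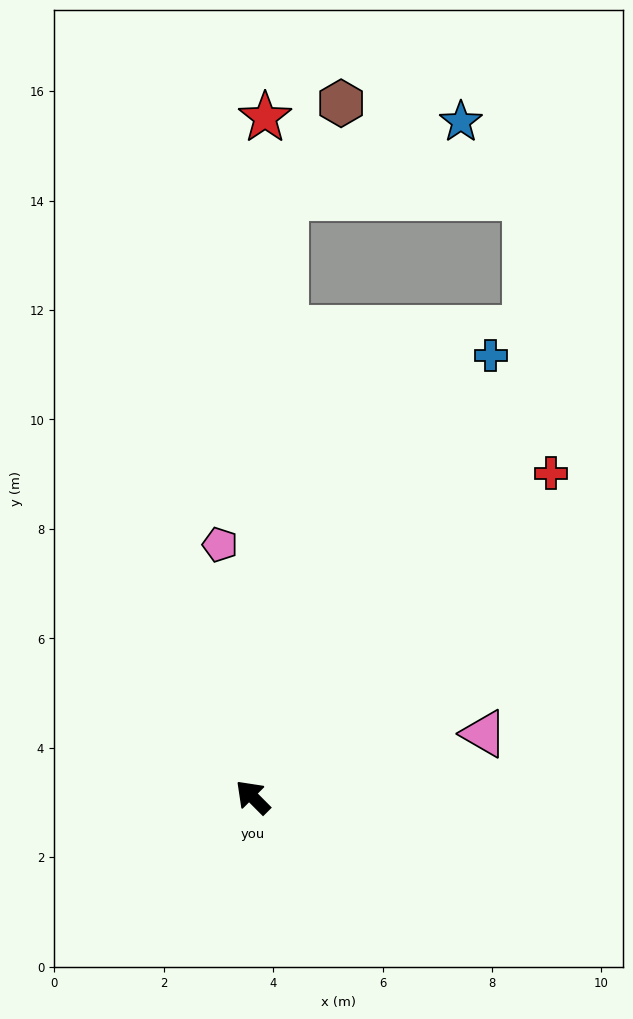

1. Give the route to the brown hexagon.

blocked — turn right 48°, forward 11.0 m, then turn right 28°, forward 2.0 m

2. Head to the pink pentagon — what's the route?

turn right 38°, forward 4.7 m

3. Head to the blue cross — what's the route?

turn right 73°, forward 9.2 m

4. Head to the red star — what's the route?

turn right 46°, forward 12.4 m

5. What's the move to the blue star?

blocked — turn right 48°, forward 11.0 m, then turn right 64°, forward 3.5 m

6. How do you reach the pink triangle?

turn right 120°, forward 4.4 m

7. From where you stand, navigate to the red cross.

turn right 88°, forward 8.0 m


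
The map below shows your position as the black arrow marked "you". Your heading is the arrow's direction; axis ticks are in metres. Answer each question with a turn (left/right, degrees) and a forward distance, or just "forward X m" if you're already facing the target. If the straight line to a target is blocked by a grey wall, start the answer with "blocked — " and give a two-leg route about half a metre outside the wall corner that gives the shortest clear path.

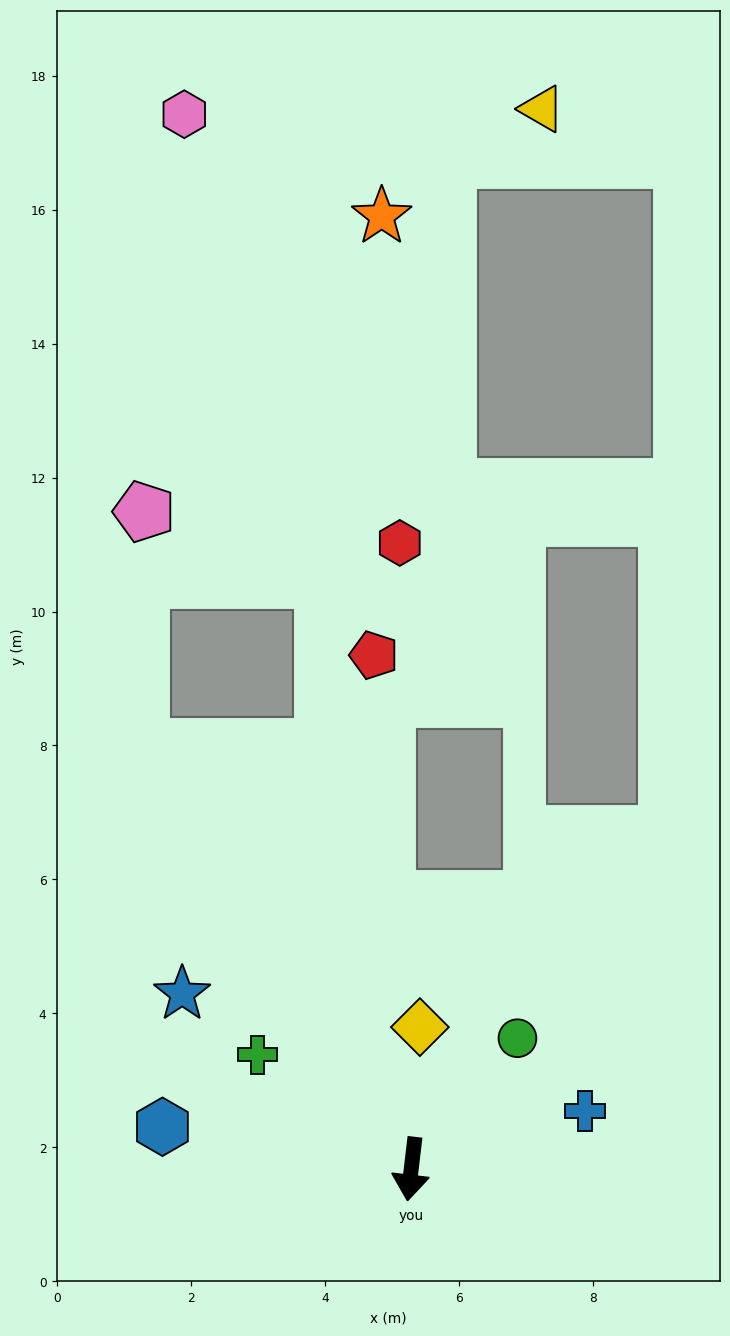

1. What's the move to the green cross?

turn right 120°, forward 2.9 m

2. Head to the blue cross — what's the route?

turn left 115°, forward 2.7 m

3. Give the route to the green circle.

turn left 148°, forward 2.5 m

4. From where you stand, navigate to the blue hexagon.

turn right 93°, forward 3.8 m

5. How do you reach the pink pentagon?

blocked — turn right 141°, forward 7.5 m, then turn right 33°, forward 3.5 m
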